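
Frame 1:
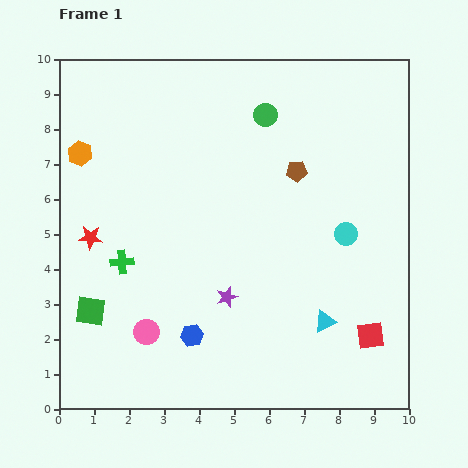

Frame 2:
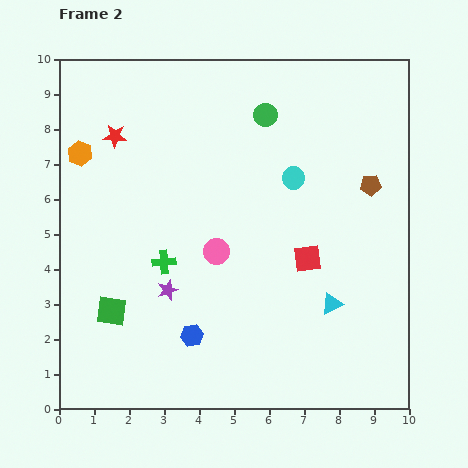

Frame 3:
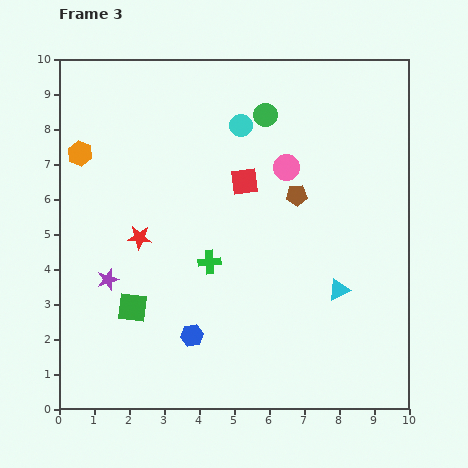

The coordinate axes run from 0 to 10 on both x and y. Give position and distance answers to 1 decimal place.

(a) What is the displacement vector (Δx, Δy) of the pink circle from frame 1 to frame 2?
(2.0, 2.3)

The pink circle was at (2.5, 2.2) in frame 1 and (4.5, 4.5) in frame 2.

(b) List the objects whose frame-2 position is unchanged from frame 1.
the blue hexagon, the green circle, the orange hexagon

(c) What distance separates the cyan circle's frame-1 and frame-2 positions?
2.2

The cyan circle moved from (8.2, 5.0) to (6.7, 6.6), a distance of √(1.5² + 1.6²) ≈ 2.2.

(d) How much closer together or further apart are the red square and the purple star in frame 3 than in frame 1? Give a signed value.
+0.6

Distance in frame 1: 4.2. Distance in frame 3: 4.8.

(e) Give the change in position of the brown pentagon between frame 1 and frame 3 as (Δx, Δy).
(0.0, -0.7)

The brown pentagon was at (6.8, 6.8) in frame 1 and (6.8, 6.1) in frame 3.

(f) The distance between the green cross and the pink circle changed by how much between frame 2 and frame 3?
+2.0

Distance in frame 2: 1.5. Distance in frame 3: 3.5.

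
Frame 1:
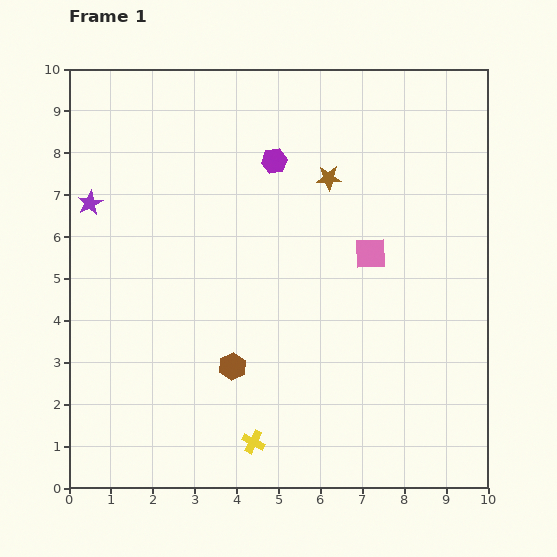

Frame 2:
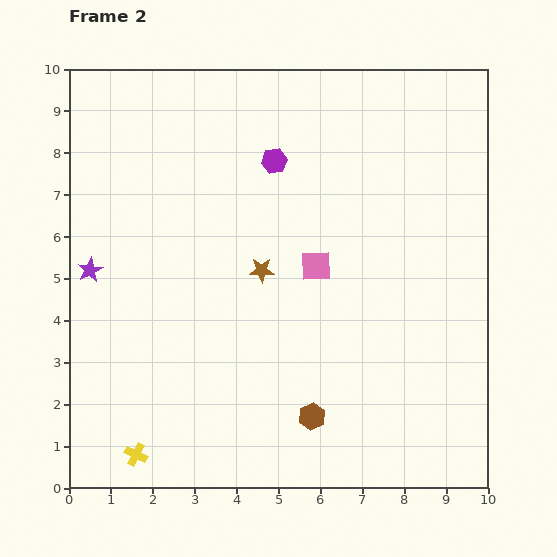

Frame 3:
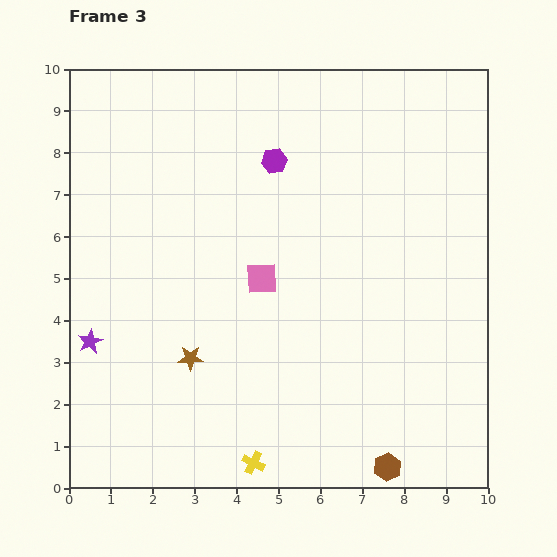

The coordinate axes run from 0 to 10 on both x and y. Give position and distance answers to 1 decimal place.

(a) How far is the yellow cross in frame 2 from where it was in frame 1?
2.8

The yellow cross moved from (4.4, 1.1) to (1.6, 0.8), a distance of √(2.8² + 0.3²) ≈ 2.8.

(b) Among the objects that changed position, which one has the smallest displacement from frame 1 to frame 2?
the pink square

(moved 1.3)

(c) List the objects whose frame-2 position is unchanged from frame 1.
the purple hexagon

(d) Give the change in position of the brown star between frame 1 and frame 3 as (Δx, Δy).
(-3.3, -4.3)

The brown star was at (6.2, 7.4) in frame 1 and (2.9, 3.1) in frame 3.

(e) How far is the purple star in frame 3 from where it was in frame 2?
1.7

The purple star moved from (0.5, 5.2) to (0.5, 3.5), a distance of √(0.0² + 1.7²) ≈ 1.7.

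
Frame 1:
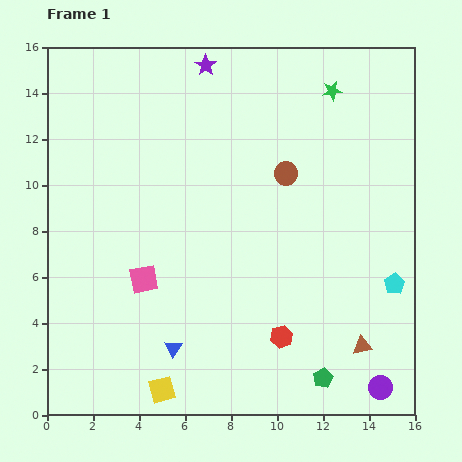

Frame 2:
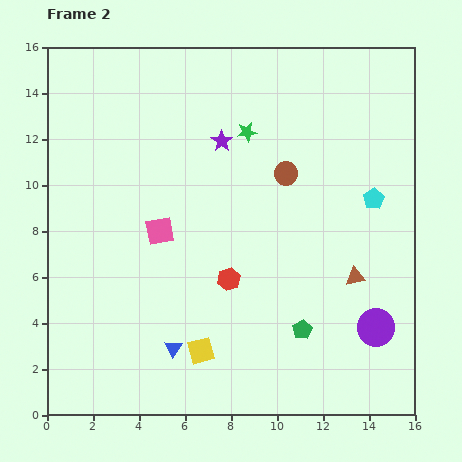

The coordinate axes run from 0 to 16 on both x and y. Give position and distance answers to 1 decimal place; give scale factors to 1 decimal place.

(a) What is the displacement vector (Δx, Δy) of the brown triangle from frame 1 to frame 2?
(-0.3, 3.0)

The brown triangle was at (13.7, 3.0) in frame 1 and (13.4, 6.0) in frame 2.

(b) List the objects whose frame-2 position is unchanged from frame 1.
the blue triangle, the brown circle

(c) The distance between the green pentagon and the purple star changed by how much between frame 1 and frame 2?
-5.6

Distance in frame 1: 14.5. Distance in frame 2: 8.9.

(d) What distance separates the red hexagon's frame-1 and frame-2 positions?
3.4

The red hexagon moved from (10.2, 3.4) to (7.9, 5.9), a distance of √(2.3² + 2.5²) ≈ 3.4.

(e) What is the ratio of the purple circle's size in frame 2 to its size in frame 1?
1.6×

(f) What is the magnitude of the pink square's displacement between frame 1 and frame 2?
2.2

The pink square moved from (4.2, 5.9) to (4.9, 8.0), a distance of √(0.7² + 2.1²) ≈ 2.2.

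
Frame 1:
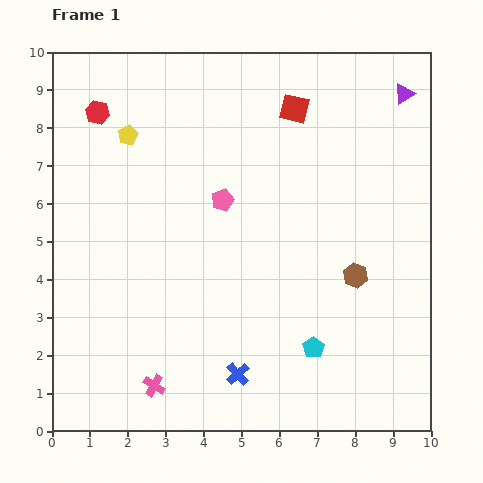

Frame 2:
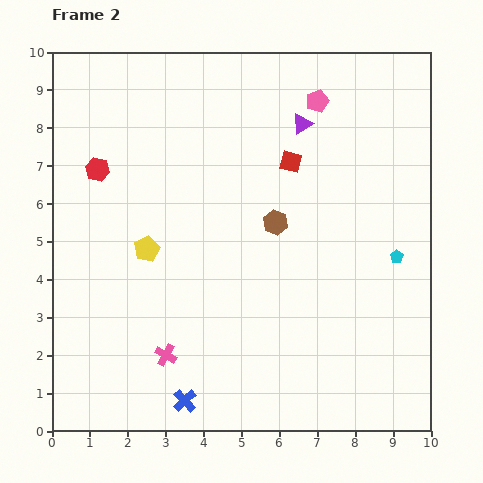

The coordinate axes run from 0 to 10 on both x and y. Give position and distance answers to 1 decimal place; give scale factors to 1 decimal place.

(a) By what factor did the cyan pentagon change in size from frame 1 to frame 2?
0.6×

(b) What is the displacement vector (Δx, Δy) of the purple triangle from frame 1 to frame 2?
(-2.7, -0.8)

The purple triangle was at (9.3, 8.9) in frame 1 and (6.6, 8.1) in frame 2.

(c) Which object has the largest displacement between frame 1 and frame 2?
the pink pentagon

(moved 3.6; next 3.3)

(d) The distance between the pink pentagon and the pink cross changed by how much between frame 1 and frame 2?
+2.6

Distance in frame 1: 5.2. Distance in frame 2: 7.8.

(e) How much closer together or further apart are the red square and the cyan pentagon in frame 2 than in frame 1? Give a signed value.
-2.5

Distance in frame 1: 6.3. Distance in frame 2: 3.8.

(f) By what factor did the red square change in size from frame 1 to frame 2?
0.7×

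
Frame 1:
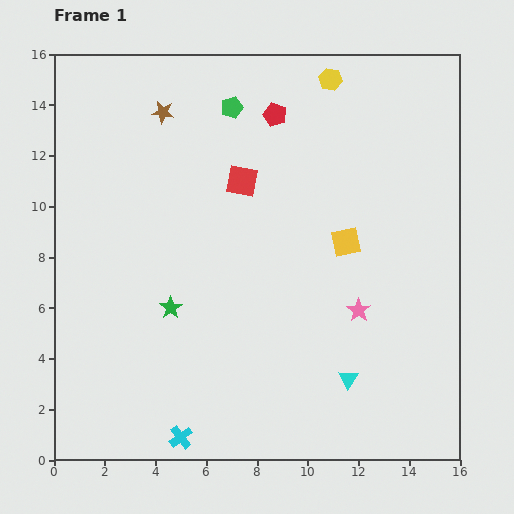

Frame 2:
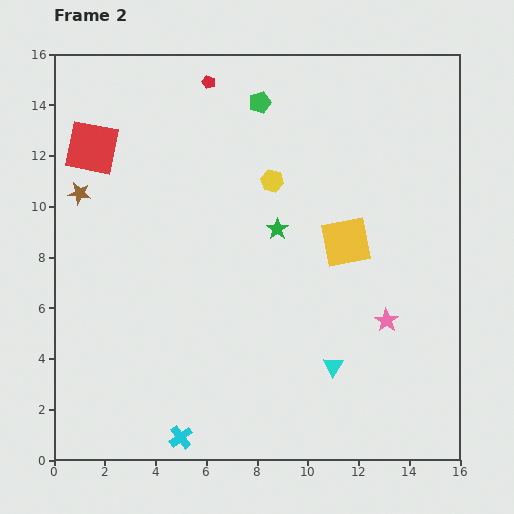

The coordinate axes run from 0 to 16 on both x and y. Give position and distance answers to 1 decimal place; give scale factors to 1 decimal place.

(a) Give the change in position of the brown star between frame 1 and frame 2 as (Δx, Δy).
(-3.3, -3.2)

The brown star was at (4.3, 13.7) in frame 1 and (1.0, 10.5) in frame 2.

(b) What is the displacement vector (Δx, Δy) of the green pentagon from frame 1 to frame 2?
(1.1, 0.2)

The green pentagon was at (7.0, 13.9) in frame 1 and (8.1, 14.1) in frame 2.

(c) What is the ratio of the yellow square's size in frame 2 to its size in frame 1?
1.7×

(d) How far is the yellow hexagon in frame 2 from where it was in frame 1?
4.6

The yellow hexagon moved from (10.9, 15.0) to (8.6, 11.0), a distance of √(2.3² + 4.0²) ≈ 4.6.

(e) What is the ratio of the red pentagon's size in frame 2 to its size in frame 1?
0.6×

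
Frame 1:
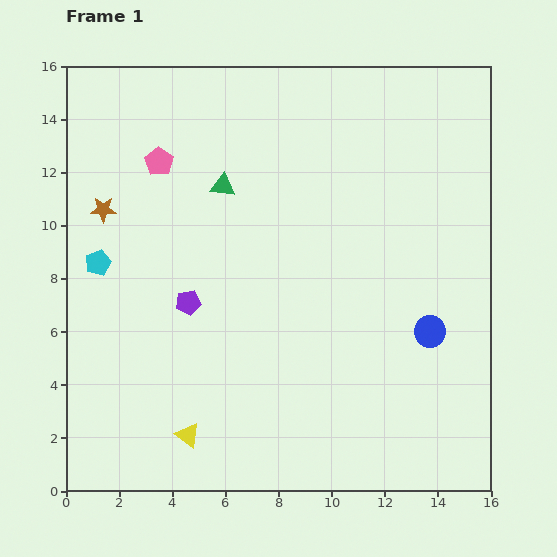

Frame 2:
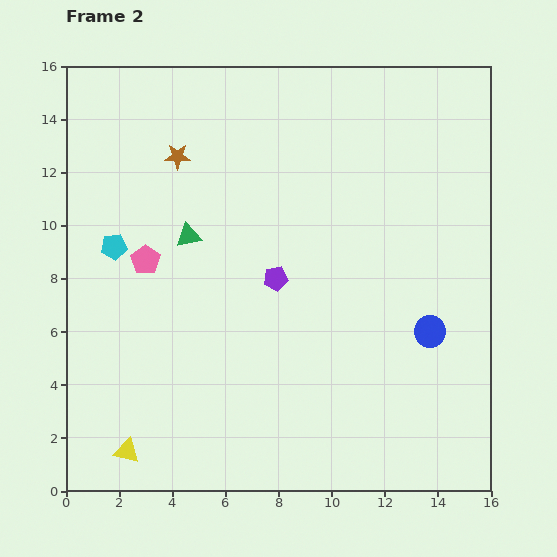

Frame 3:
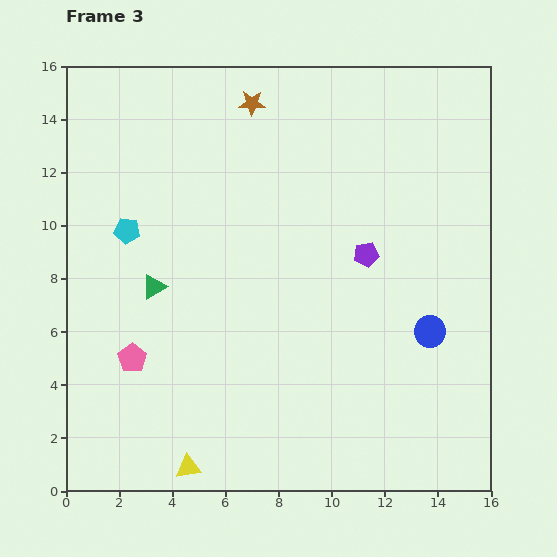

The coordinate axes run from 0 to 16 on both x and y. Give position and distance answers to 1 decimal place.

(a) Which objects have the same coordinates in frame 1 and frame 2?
the blue circle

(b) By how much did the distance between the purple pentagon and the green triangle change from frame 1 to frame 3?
+3.5

Distance in frame 1: 4.6. Distance in frame 3: 8.1.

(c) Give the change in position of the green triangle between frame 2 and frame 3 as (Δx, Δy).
(-1.3, -1.9)

The green triangle was at (4.6, 9.6) in frame 2 and (3.3, 7.7) in frame 3.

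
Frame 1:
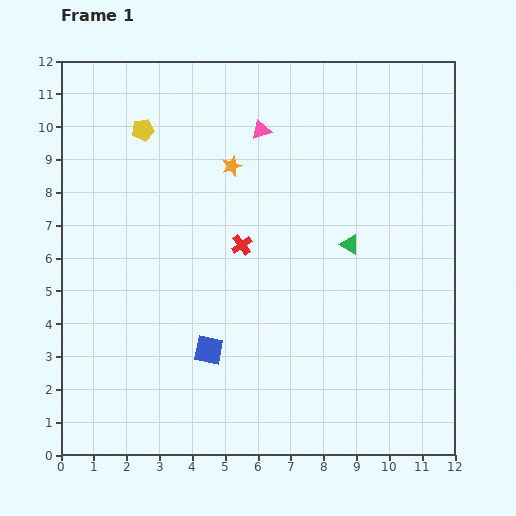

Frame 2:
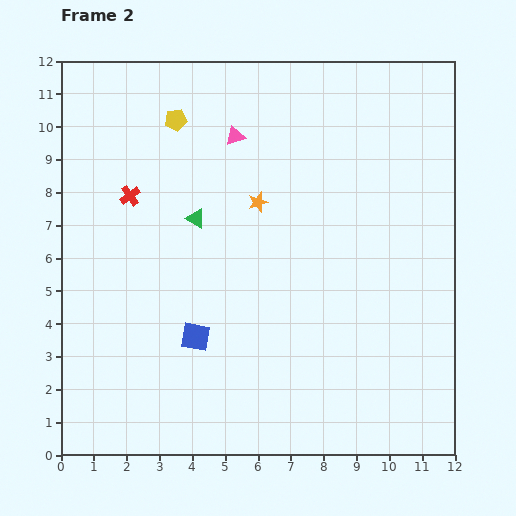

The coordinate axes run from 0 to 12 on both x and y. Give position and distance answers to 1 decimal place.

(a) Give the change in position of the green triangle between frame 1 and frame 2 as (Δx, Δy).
(-4.7, 0.8)

The green triangle was at (8.8, 6.4) in frame 1 and (4.1, 7.2) in frame 2.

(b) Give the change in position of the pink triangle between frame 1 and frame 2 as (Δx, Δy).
(-0.8, -0.2)

The pink triangle was at (6.1, 9.9) in frame 1 and (5.3, 9.7) in frame 2.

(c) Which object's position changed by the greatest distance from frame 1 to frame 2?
the green triangle

(moved 4.8; next 3.7)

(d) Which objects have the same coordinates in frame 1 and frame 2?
none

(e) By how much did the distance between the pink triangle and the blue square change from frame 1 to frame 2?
-0.7

Distance in frame 1: 6.9. Distance in frame 2: 6.2.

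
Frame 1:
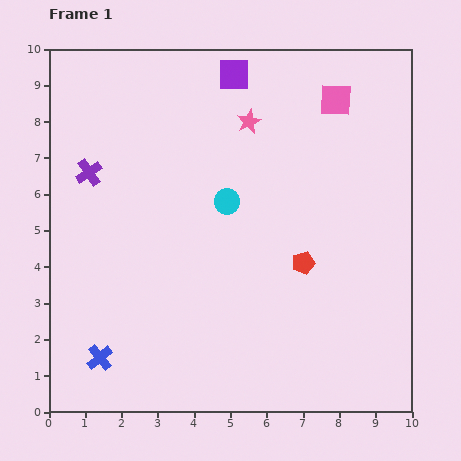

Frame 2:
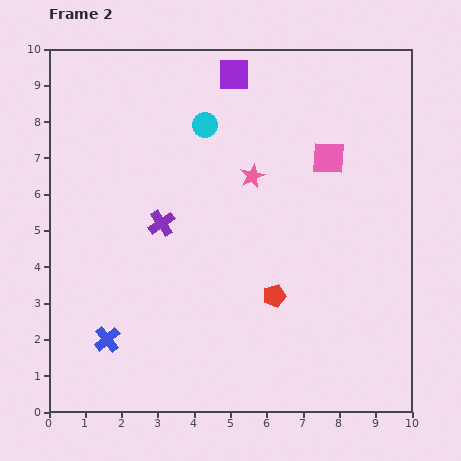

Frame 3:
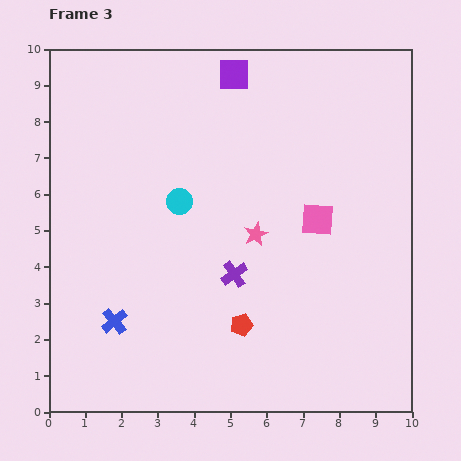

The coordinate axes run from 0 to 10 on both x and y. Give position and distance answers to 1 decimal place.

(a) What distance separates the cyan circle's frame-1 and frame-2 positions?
2.2

The cyan circle moved from (4.9, 5.8) to (4.3, 7.9), a distance of √(0.6² + 2.1²) ≈ 2.2.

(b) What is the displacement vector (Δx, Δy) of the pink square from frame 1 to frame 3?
(-0.5, -3.3)

The pink square was at (7.9, 8.6) in frame 1 and (7.4, 5.3) in frame 3.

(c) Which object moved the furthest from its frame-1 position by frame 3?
the purple cross

(moved 4.9; next 3.3)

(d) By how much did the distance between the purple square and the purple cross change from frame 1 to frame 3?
+0.7

Distance in frame 1: 4.8. Distance in frame 3: 5.5.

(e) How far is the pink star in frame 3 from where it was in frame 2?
1.6

The pink star moved from (5.6, 6.5) to (5.7, 4.9), a distance of √(0.1² + 1.6²) ≈ 1.6.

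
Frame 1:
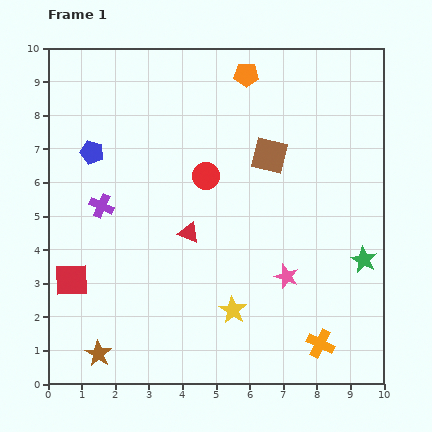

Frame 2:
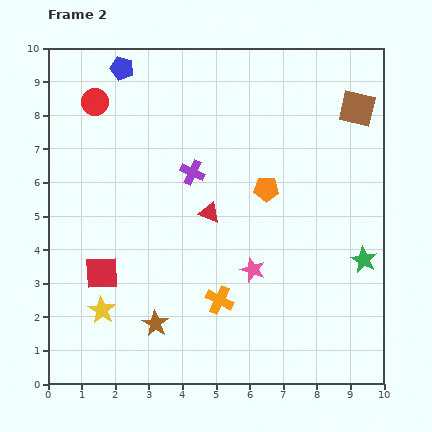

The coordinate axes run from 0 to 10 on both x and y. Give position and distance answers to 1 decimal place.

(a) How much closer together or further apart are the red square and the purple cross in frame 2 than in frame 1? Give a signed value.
+1.6

Distance in frame 1: 2.4. Distance in frame 2: 4.0.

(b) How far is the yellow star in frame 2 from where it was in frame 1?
3.9

The yellow star moved from (5.5, 2.2) to (1.6, 2.2), a distance of √(3.9² + 0.0²) ≈ 3.9.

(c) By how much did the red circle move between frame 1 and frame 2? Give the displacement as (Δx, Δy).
(-3.3, 2.2)

The red circle was at (4.7, 6.2) in frame 1 and (1.4, 8.4) in frame 2.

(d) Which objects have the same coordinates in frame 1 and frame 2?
the green star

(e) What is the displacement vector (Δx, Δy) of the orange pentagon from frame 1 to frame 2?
(0.6, -3.4)

The orange pentagon was at (5.9, 9.2) in frame 1 and (6.5, 5.8) in frame 2.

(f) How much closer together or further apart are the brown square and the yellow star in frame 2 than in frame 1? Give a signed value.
+5.0

Distance in frame 1: 4.7. Distance in frame 2: 9.7.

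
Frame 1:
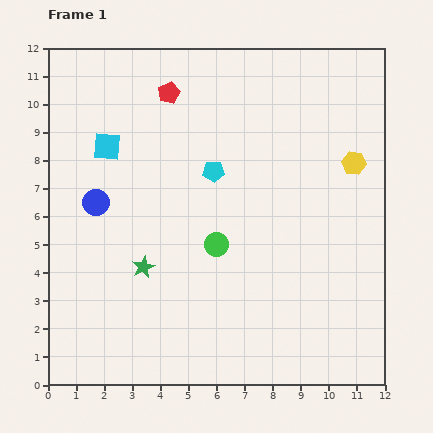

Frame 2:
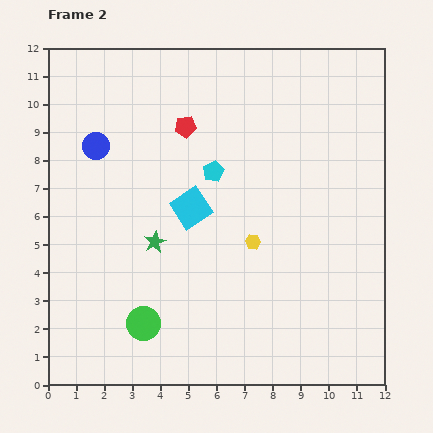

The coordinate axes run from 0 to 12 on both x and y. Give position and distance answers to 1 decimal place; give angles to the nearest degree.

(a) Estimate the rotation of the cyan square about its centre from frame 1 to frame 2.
38° counter-clockwise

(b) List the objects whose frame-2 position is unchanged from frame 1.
the cyan pentagon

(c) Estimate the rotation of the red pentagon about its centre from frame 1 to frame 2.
18° clockwise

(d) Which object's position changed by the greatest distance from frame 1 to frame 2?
the yellow hexagon

(moved 4.6; next 3.8)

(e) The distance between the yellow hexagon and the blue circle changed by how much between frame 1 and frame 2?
-2.7

Distance in frame 1: 9.3. Distance in frame 2: 6.6.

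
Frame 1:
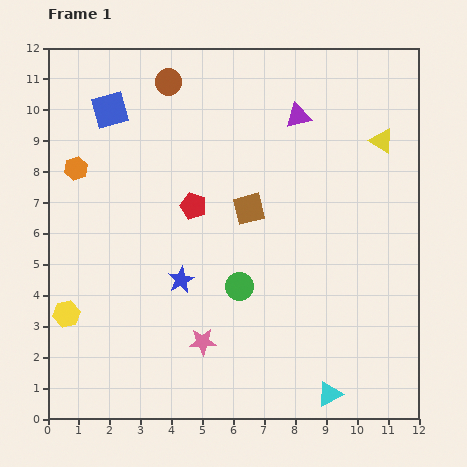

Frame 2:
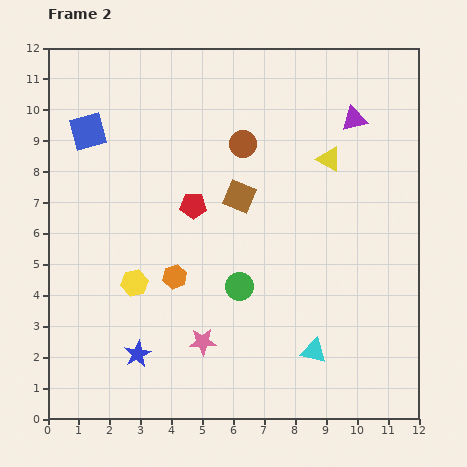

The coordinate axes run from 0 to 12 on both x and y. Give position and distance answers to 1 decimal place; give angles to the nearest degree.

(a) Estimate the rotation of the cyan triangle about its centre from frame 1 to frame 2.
43° clockwise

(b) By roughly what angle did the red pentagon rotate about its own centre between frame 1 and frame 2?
18° counter-clockwise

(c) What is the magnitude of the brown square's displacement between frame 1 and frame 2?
0.5

The brown square moved from (6.5, 6.8) to (6.2, 7.2), a distance of √(0.3² + 0.4²) ≈ 0.5.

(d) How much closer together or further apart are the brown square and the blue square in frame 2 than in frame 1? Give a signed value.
-0.2

Distance in frame 1: 5.5. Distance in frame 2: 5.3.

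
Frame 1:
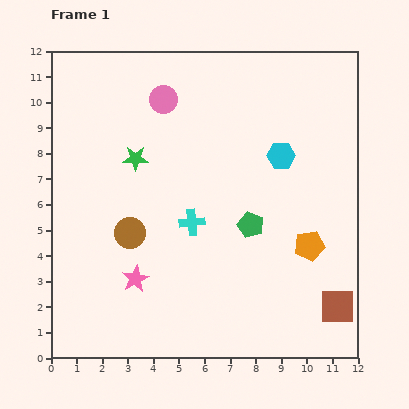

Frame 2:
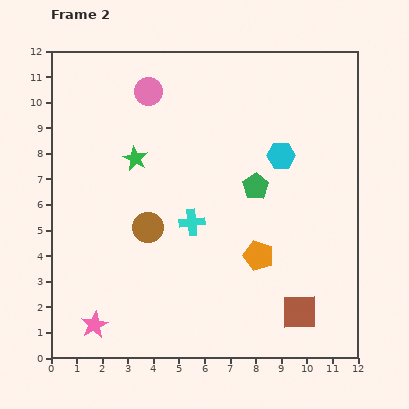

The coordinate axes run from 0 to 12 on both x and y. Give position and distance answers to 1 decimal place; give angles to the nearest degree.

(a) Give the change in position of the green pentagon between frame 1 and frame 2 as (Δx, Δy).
(0.2, 1.5)

The green pentagon was at (7.8, 5.2) in frame 1 and (8.0, 6.7) in frame 2.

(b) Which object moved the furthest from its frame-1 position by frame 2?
the pink star

(moved 2.4; next 2.0)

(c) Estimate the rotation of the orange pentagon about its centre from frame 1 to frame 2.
29° clockwise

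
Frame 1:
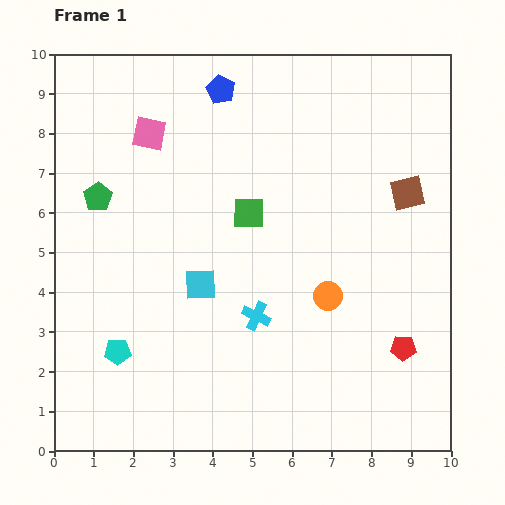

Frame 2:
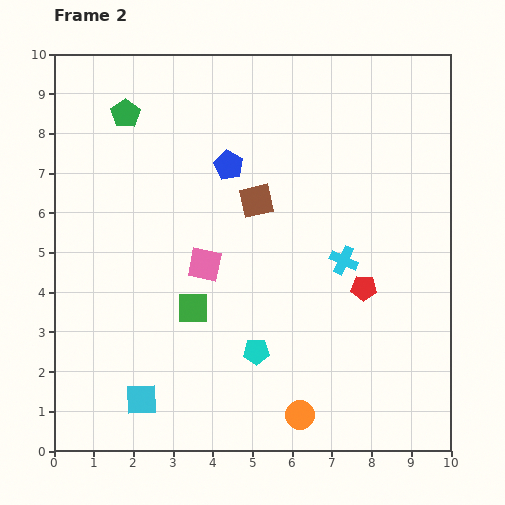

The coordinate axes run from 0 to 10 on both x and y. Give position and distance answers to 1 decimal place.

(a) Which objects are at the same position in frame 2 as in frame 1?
none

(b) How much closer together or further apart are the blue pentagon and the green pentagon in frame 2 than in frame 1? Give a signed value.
-1.2

Distance in frame 1: 4.1. Distance in frame 2: 2.9.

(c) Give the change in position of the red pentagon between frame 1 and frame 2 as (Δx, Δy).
(-1.0, 1.5)

The red pentagon was at (8.8, 2.6) in frame 1 and (7.8, 4.1) in frame 2.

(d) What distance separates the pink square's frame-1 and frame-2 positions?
3.6

The pink square moved from (2.4, 8.0) to (3.8, 4.7), a distance of √(1.4² + 3.3²) ≈ 3.6.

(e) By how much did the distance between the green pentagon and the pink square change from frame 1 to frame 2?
+2.2

Distance in frame 1: 2.1. Distance in frame 2: 4.3.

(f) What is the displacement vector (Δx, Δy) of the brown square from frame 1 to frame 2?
(-3.8, -0.2)

The brown square was at (8.9, 6.5) in frame 1 and (5.1, 6.3) in frame 2.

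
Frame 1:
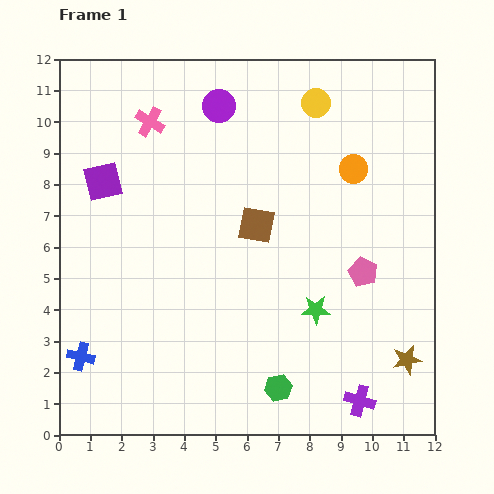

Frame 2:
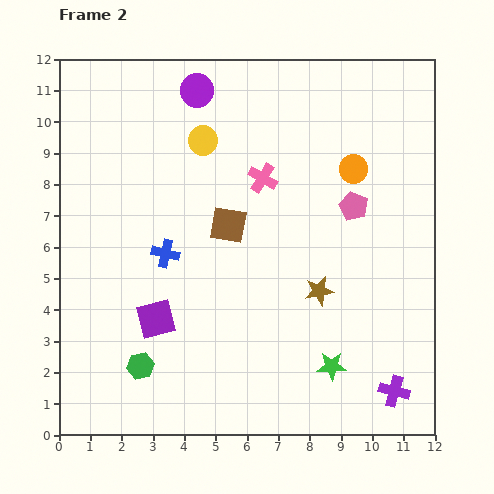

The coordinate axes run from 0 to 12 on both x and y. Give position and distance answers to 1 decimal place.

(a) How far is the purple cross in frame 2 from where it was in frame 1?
1.1

The purple cross moved from (9.6, 1.1) to (10.7, 1.4), a distance of √(1.1² + 0.3²) ≈ 1.1.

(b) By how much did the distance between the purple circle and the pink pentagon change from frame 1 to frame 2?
-0.8

Distance in frame 1: 7.0. Distance in frame 2: 6.2.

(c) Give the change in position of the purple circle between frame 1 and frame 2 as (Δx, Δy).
(-0.7, 0.5)

The purple circle was at (5.1, 10.5) in frame 1 and (4.4, 11.0) in frame 2.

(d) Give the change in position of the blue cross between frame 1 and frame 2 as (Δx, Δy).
(2.7, 3.3)

The blue cross was at (0.7, 2.5) in frame 1 and (3.4, 5.8) in frame 2.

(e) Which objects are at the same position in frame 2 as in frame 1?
the orange circle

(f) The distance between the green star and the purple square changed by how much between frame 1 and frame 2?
-2.1

Distance in frame 1: 7.9. Distance in frame 2: 5.8.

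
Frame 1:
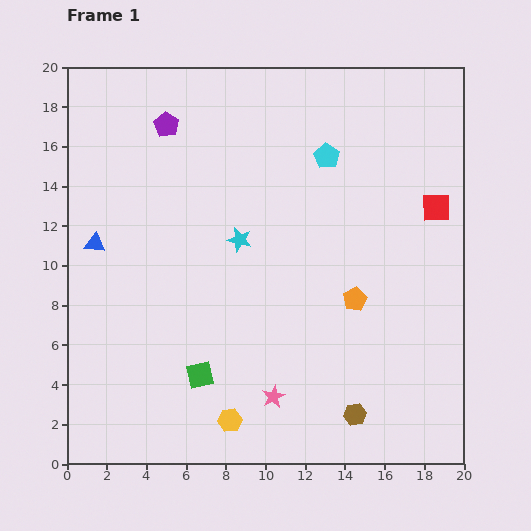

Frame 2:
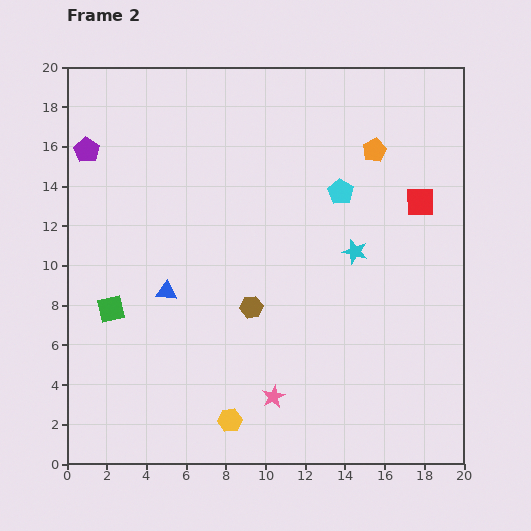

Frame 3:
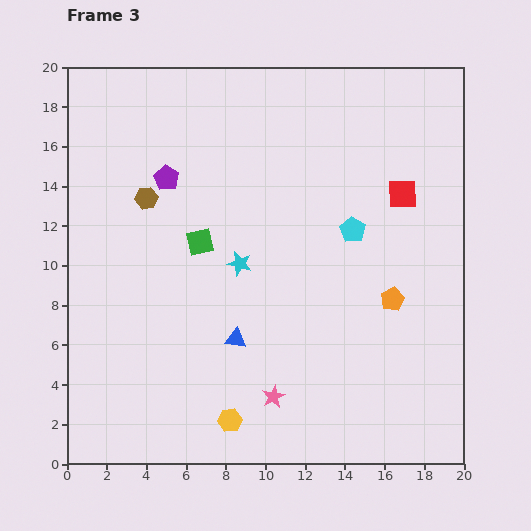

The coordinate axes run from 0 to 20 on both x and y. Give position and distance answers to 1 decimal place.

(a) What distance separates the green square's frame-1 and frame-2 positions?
5.6

The green square moved from (6.7, 4.5) to (2.2, 7.8), a distance of √(4.5² + 3.3²) ≈ 5.6.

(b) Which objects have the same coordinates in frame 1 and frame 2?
the yellow hexagon, the pink star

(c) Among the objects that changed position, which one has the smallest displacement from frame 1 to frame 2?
the red square

(moved 0.9)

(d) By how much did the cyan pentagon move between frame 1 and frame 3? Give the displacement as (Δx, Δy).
(1.3, -3.7)

The cyan pentagon was at (13.1, 15.5) in frame 1 and (14.4, 11.8) in frame 3.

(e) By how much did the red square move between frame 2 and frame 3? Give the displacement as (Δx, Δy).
(-0.9, 0.4)

The red square was at (17.8, 13.2) in frame 2 and (16.9, 13.6) in frame 3.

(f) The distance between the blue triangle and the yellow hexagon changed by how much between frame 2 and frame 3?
-3.1

Distance in frame 2: 7.2. Distance in frame 3: 4.1.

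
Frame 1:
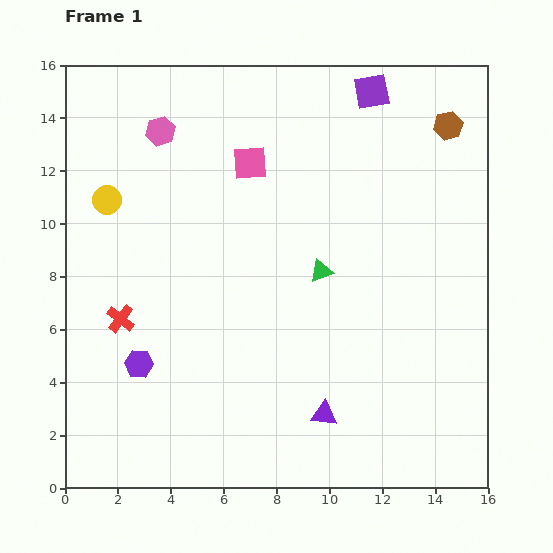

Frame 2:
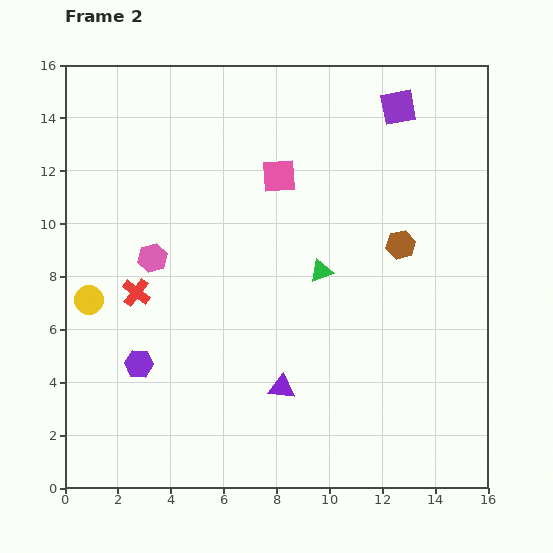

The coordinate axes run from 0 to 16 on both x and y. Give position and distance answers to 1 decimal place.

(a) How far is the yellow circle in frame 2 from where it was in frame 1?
3.9

The yellow circle moved from (1.6, 10.9) to (0.9, 7.1), a distance of √(0.7² + 3.8²) ≈ 3.9.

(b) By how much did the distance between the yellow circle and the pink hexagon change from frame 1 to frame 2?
-0.4

Distance in frame 1: 3.3. Distance in frame 2: 2.9.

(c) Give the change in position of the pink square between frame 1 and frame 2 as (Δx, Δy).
(1.1, -0.5)

The pink square was at (7.0, 12.3) in frame 1 and (8.1, 11.8) in frame 2.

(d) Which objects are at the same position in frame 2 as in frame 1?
the purple hexagon, the green triangle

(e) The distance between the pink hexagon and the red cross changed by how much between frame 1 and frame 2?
-5.9

Distance in frame 1: 7.3. Distance in frame 2: 1.4.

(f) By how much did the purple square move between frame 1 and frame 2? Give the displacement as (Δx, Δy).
(1.0, -0.6)

The purple square was at (11.6, 15.0) in frame 1 and (12.6, 14.4) in frame 2.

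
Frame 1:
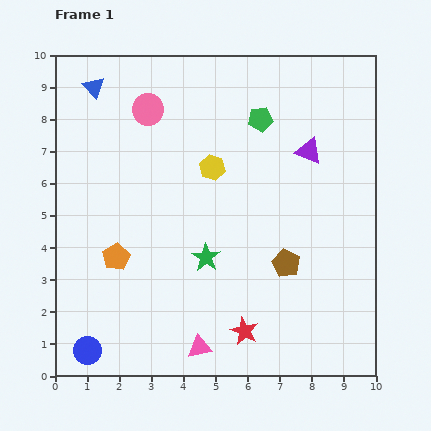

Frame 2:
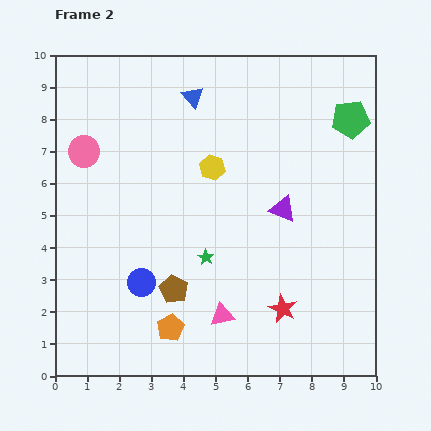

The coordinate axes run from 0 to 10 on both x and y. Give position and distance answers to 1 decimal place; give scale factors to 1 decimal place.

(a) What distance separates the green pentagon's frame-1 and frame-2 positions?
2.8

The green pentagon moved from (6.4, 8.0) to (9.2, 8.0), a distance of √(2.8² + 0.0²) ≈ 2.8.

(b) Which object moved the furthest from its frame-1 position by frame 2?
the brown pentagon

(moved 3.6; next 3.1)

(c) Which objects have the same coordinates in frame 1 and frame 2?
the yellow hexagon, the green star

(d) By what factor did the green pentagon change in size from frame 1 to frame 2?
1.5×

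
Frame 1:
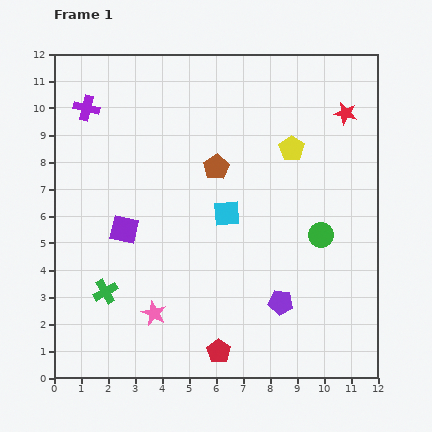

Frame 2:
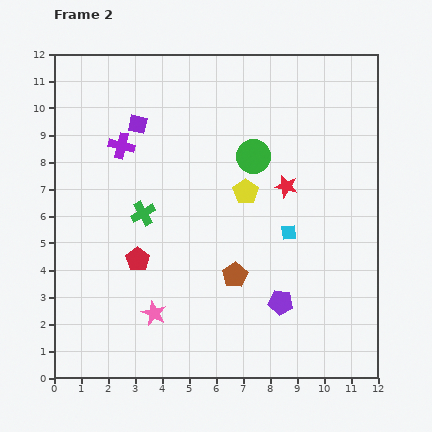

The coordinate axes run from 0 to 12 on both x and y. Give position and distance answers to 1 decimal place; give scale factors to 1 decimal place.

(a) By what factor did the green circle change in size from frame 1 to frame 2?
1.3×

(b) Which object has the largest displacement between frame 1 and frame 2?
the red pentagon

(moved 4.5; next 4.1)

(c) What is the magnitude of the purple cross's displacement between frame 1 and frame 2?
1.9

The purple cross moved from (1.2, 10.0) to (2.5, 8.6), a distance of √(1.3² + 1.4²) ≈ 1.9.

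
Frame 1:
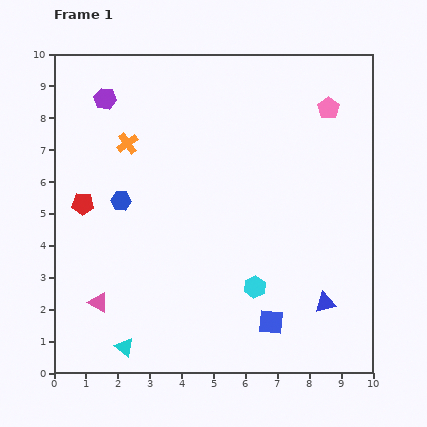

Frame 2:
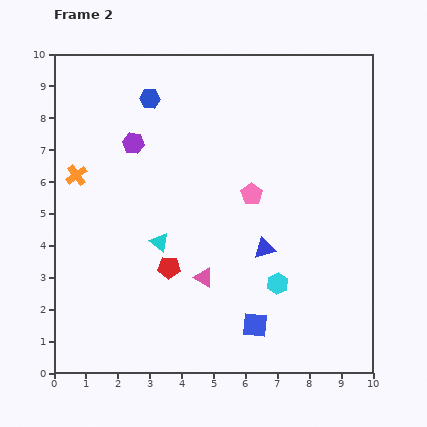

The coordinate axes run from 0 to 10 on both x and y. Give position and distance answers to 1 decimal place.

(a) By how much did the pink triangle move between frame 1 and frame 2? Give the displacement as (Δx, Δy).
(3.3, 0.8)

The pink triangle was at (1.4, 2.2) in frame 1 and (4.7, 3.0) in frame 2.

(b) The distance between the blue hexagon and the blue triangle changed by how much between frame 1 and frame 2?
-1.3

Distance in frame 1: 7.2. Distance in frame 2: 5.9.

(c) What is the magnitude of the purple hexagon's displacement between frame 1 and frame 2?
1.7

The purple hexagon moved from (1.6, 8.6) to (2.5, 7.2), a distance of √(0.9² + 1.4²) ≈ 1.7.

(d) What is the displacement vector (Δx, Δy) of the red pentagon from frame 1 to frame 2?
(2.7, -2.0)

The red pentagon was at (0.9, 5.3) in frame 1 and (3.6, 3.3) in frame 2.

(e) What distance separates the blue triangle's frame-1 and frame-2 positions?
2.5

The blue triangle moved from (8.5, 2.2) to (6.6, 3.9), a distance of √(1.9² + 1.7²) ≈ 2.5.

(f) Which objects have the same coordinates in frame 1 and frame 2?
none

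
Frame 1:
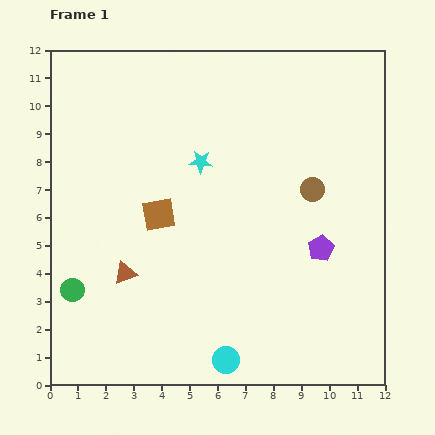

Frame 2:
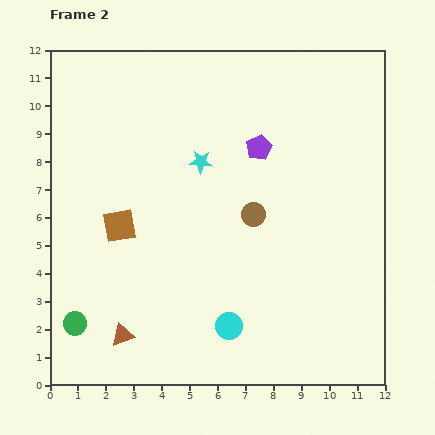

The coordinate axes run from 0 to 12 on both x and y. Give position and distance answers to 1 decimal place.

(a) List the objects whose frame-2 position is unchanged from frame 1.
the cyan star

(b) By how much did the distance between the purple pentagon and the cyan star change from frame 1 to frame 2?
-3.1

Distance in frame 1: 5.3. Distance in frame 2: 2.2.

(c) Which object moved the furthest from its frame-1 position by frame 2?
the purple pentagon

(moved 4.2; next 2.3)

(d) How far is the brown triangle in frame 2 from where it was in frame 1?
2.2

The brown triangle moved from (2.7, 4.0) to (2.6, 1.8), a distance of √(0.1² + 2.2²) ≈ 2.2.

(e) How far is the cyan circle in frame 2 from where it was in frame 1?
1.2

The cyan circle moved from (6.3, 0.9) to (6.4, 2.1), a distance of √(0.1² + 1.2²) ≈ 1.2.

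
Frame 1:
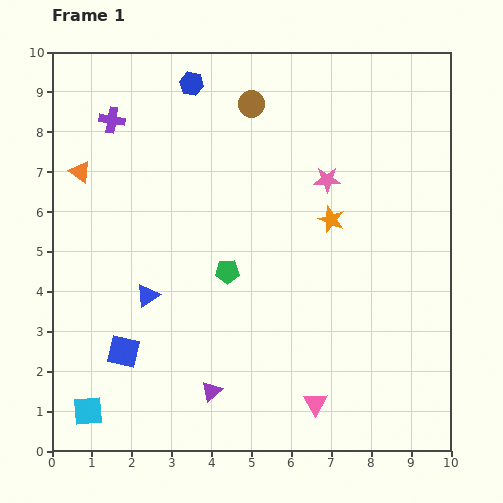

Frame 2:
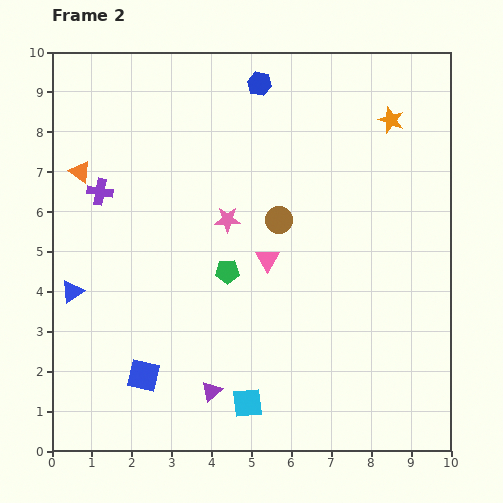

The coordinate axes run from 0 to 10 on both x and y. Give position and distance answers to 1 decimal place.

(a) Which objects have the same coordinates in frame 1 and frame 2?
the orange triangle, the purple triangle, the green pentagon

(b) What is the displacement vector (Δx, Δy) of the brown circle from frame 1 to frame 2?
(0.7, -2.9)

The brown circle was at (5.0, 8.7) in frame 1 and (5.7, 5.8) in frame 2.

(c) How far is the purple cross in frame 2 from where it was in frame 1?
1.8

The purple cross moved from (1.5, 8.3) to (1.2, 6.5), a distance of √(0.3² + 1.8²) ≈ 1.8.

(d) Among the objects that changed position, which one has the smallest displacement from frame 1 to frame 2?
the blue square

(moved 0.8)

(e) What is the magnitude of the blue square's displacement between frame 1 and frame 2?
0.8

The blue square moved from (1.8, 2.5) to (2.3, 1.9), a distance of √(0.5² + 0.6²) ≈ 0.8.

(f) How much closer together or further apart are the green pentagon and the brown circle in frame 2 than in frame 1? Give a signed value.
-2.4

Distance in frame 1: 4.2. Distance in frame 2: 1.8.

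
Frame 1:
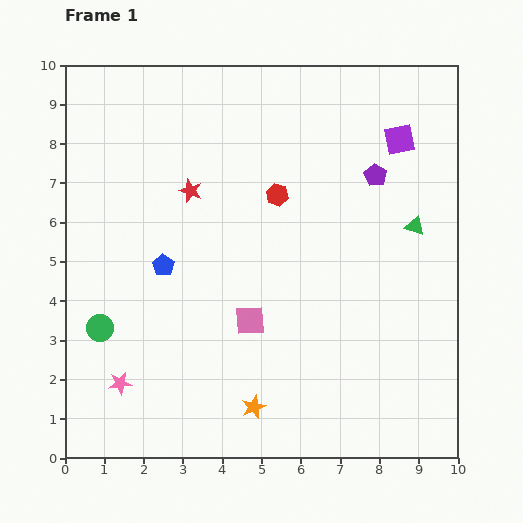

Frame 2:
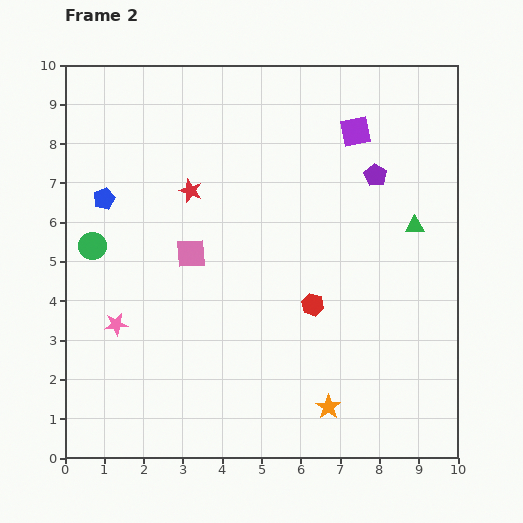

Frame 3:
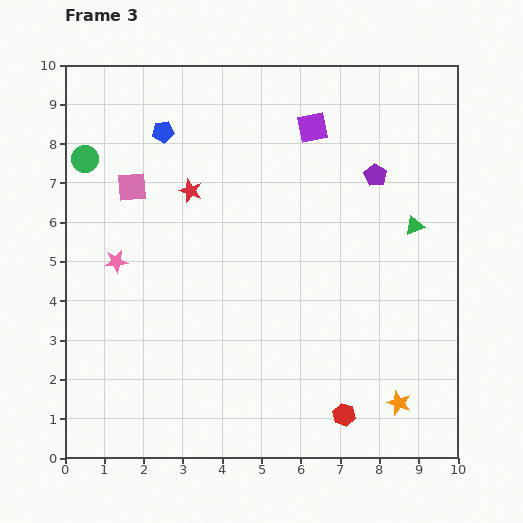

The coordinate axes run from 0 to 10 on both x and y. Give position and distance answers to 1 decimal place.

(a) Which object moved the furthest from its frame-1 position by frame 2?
the red hexagon

(moved 2.9; next 2.3)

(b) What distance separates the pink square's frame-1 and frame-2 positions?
2.3

The pink square moved from (4.7, 3.5) to (3.2, 5.2), a distance of √(1.5² + 1.7²) ≈ 2.3.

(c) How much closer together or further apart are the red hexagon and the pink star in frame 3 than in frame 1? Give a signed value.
+0.8

Distance in frame 1: 6.2. Distance in frame 3: 7.0.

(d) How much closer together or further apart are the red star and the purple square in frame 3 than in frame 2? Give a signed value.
-1.0

Distance in frame 2: 4.5. Distance in frame 3: 3.5.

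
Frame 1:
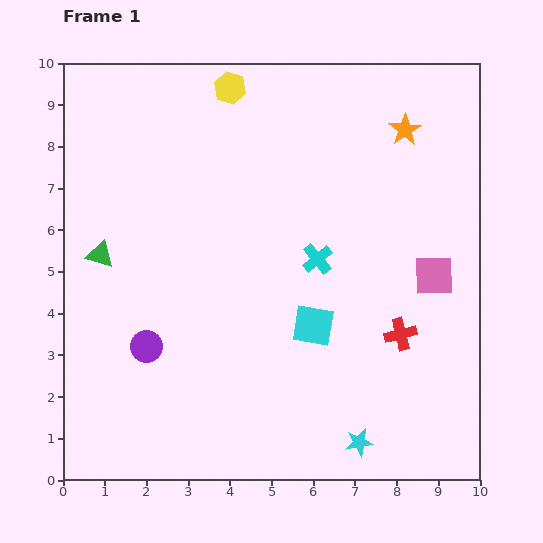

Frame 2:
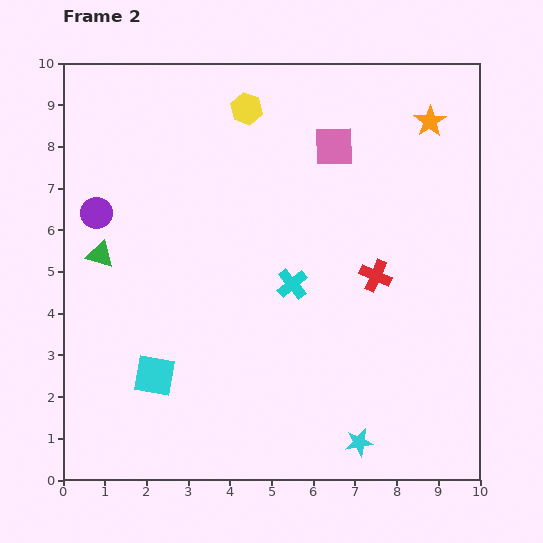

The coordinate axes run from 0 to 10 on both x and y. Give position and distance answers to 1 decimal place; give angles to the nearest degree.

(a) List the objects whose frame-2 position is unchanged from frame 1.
the green triangle, the cyan star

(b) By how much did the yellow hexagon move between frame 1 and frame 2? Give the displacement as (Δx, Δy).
(0.4, -0.5)

The yellow hexagon was at (4.0, 9.4) in frame 1 and (4.4, 8.9) in frame 2.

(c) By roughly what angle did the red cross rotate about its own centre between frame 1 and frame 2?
38° clockwise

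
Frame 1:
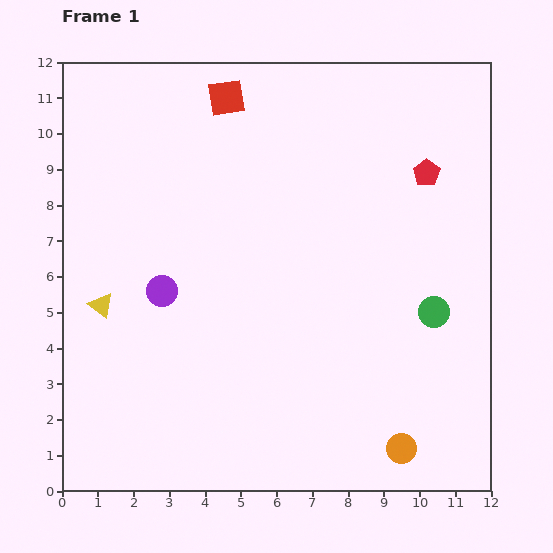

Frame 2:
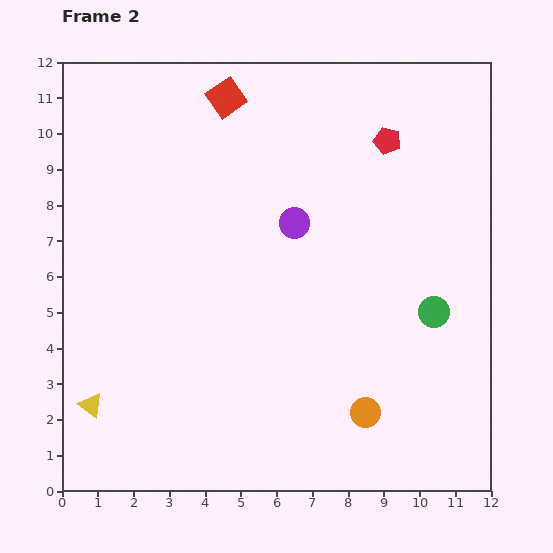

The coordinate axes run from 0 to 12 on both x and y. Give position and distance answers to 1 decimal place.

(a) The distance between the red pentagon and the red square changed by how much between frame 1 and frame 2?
-1.3

Distance in frame 1: 6.0. Distance in frame 2: 4.7.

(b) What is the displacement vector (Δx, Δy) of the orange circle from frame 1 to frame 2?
(-1.0, 1.0)

The orange circle was at (9.5, 1.2) in frame 1 and (8.5, 2.2) in frame 2.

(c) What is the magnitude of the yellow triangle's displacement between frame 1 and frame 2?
2.8

The yellow triangle moved from (1.1, 5.2) to (0.8, 2.4), a distance of √(0.3² + 2.8²) ≈ 2.8.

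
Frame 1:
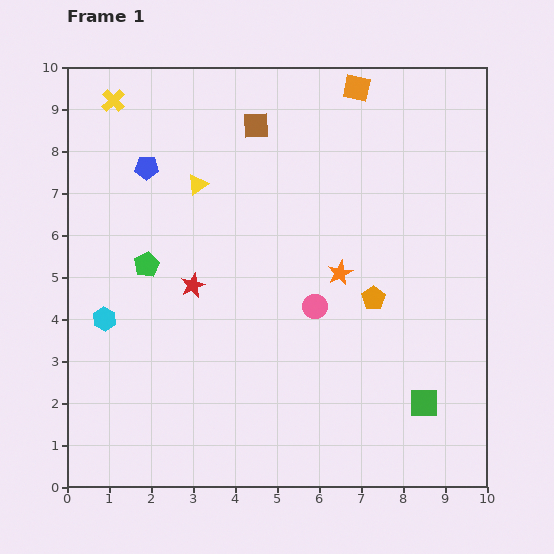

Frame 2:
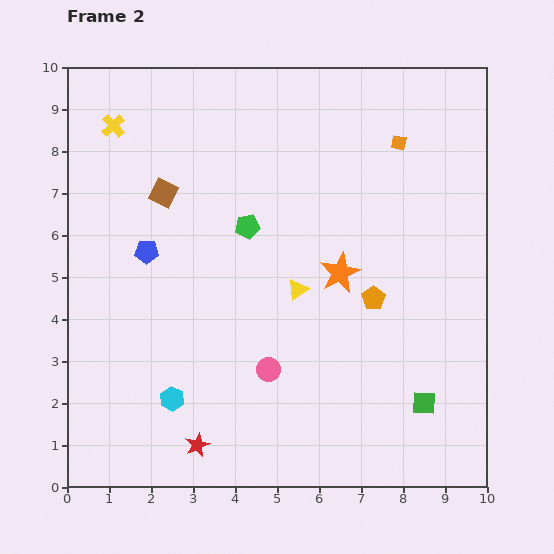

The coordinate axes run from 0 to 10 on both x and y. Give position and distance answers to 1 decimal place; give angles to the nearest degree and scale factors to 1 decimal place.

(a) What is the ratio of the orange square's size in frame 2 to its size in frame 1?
0.6×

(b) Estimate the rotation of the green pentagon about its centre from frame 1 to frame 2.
20° clockwise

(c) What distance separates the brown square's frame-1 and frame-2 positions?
2.7

The brown square moved from (4.5, 8.6) to (2.3, 7.0), a distance of √(2.2² + 1.6²) ≈ 2.7.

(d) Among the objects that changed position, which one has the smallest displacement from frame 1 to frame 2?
the yellow cross

(moved 0.6)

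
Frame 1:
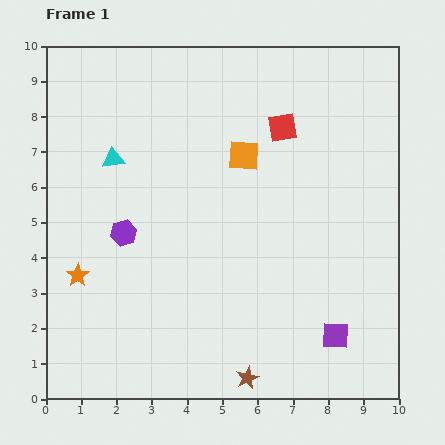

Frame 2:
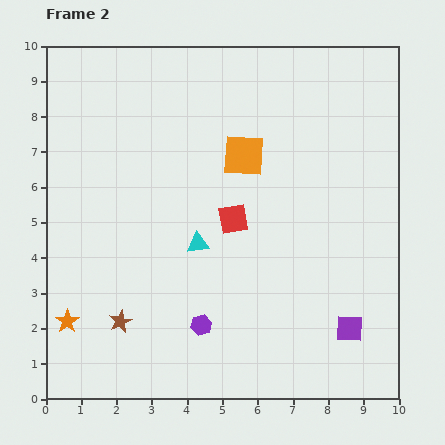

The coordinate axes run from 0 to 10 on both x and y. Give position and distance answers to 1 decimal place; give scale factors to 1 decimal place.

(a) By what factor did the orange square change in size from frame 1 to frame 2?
1.3×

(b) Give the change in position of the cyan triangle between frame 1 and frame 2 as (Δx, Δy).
(2.4, -2.4)

The cyan triangle was at (1.9, 6.8) in frame 1 and (4.3, 4.4) in frame 2.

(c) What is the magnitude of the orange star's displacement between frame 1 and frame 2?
1.3

The orange star moved from (0.9, 3.5) to (0.6, 2.2), a distance of √(0.3² + 1.3²) ≈ 1.3.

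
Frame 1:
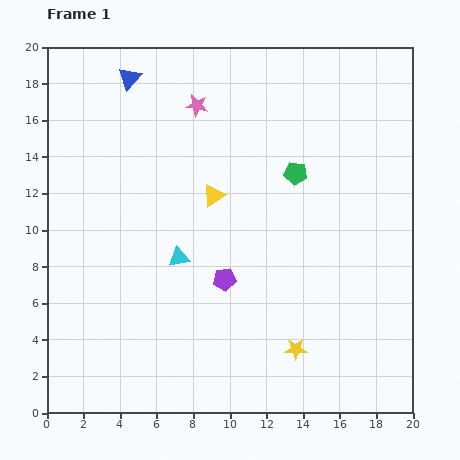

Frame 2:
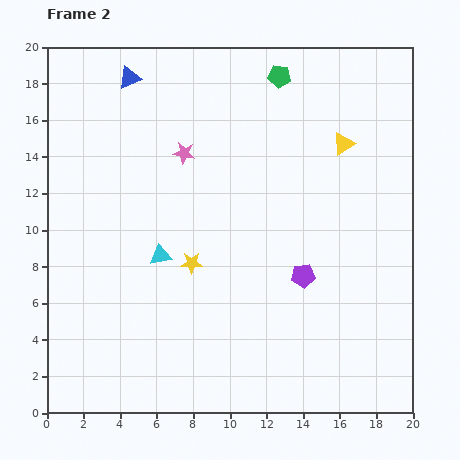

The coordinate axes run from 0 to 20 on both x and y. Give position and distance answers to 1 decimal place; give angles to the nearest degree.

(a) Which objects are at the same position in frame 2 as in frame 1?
the blue triangle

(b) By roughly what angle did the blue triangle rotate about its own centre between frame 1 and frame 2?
27° clockwise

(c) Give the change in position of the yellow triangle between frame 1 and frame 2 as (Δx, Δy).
(7.1, 2.8)

The yellow triangle was at (9.1, 11.9) in frame 1 and (16.2, 14.7) in frame 2.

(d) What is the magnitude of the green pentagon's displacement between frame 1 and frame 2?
5.4

The green pentagon moved from (13.6, 13.1) to (12.7, 18.4), a distance of √(0.9² + 5.3²) ≈ 5.4.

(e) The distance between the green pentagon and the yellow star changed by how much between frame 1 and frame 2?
+1.7

Distance in frame 1: 9.6. Distance in frame 2: 11.3.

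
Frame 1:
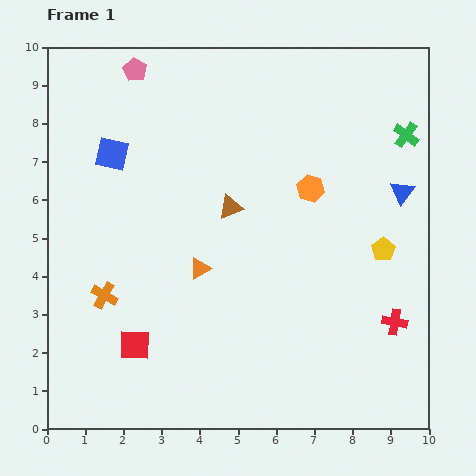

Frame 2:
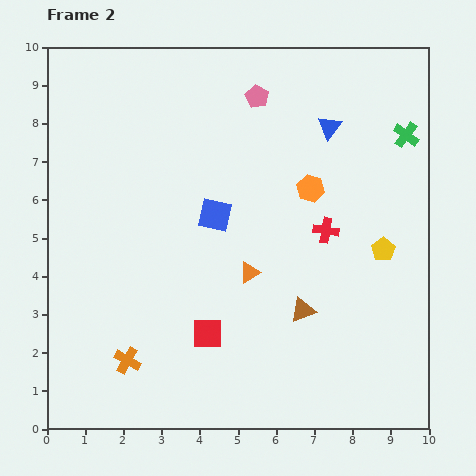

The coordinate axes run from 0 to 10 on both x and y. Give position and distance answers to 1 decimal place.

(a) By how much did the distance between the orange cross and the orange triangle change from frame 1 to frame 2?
+1.3

Distance in frame 1: 2.6. Distance in frame 2: 3.9.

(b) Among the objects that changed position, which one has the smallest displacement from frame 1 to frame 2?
the orange triangle

(moved 1.3)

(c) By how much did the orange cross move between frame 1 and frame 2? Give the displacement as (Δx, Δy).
(0.6, -1.7)

The orange cross was at (1.5, 3.5) in frame 1 and (2.1, 1.8) in frame 2.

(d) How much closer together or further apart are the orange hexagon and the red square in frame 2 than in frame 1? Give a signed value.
-1.5

Distance in frame 1: 6.2. Distance in frame 2: 4.7.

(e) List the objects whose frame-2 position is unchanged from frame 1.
the yellow pentagon, the orange hexagon, the green cross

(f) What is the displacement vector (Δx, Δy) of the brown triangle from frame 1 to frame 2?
(1.9, -2.7)

The brown triangle was at (4.8, 5.8) in frame 1 and (6.7, 3.1) in frame 2.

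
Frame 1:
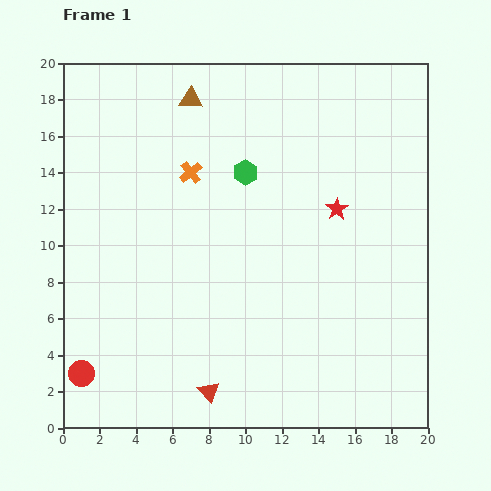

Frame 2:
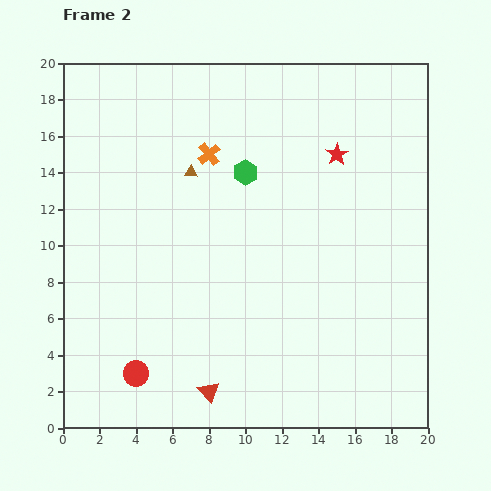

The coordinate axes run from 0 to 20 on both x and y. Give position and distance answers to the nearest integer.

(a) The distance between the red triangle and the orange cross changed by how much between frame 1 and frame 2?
+1

Distance in frame 1: 12. Distance in frame 2: 13.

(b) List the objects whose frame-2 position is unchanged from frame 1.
the green hexagon, the red triangle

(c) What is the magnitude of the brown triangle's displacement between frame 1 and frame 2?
4

The brown triangle moved from (7, 18) to (7, 14), a distance of √(0² + 4²) ≈ 4.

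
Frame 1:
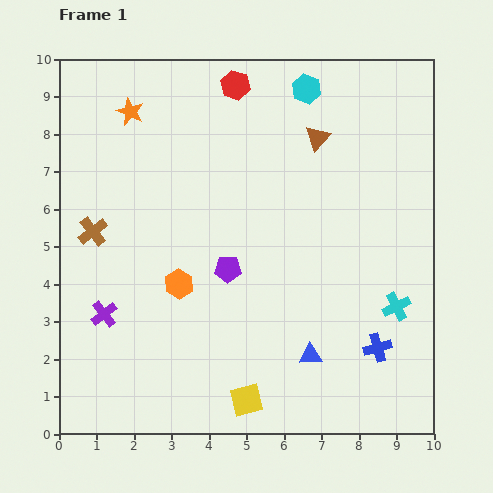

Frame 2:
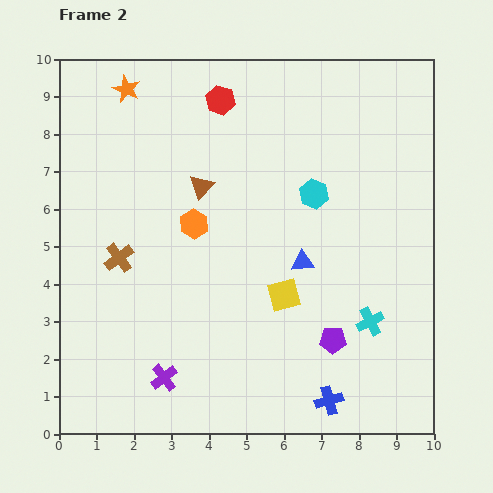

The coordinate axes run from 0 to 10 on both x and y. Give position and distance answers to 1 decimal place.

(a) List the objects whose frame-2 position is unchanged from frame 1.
none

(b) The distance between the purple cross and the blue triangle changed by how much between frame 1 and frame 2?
-0.8

Distance in frame 1: 5.6. Distance in frame 2: 4.8.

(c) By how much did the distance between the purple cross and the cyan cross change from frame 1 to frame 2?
-2.1

Distance in frame 1: 7.8. Distance in frame 2: 5.7.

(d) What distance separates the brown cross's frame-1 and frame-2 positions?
1.0

The brown cross moved from (0.9, 5.4) to (1.6, 4.7), a distance of √(0.7² + 0.7²) ≈ 1.0.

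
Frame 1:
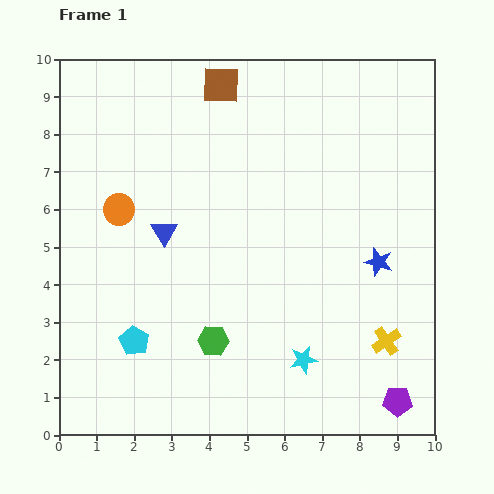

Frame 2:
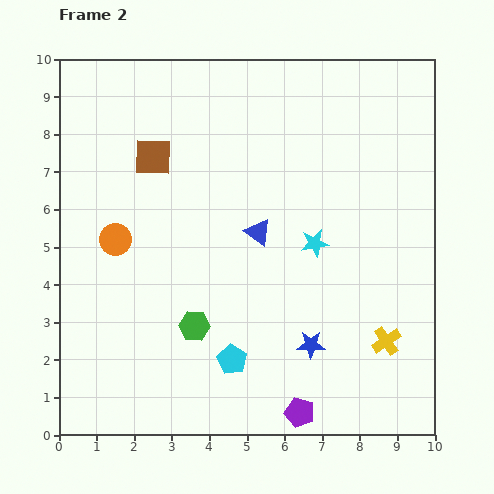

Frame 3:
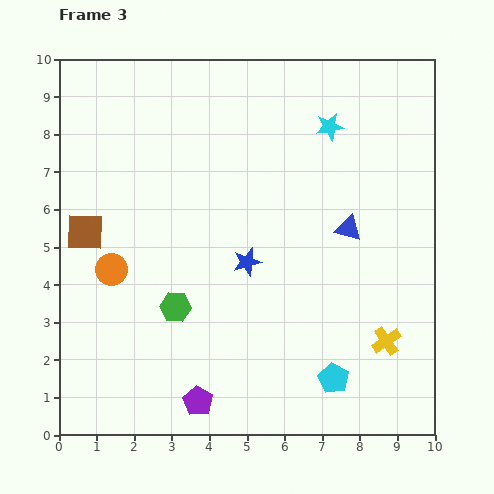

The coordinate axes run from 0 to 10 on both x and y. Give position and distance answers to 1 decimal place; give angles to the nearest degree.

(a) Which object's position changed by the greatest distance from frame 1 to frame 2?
the cyan star

(moved 3.1; next 2.8)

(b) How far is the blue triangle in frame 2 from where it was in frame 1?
2.5

The blue triangle moved from (2.8, 5.4) to (5.3, 5.4), a distance of √(2.5² + 0.0²) ≈ 2.5.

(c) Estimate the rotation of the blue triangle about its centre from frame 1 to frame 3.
46° counter-clockwise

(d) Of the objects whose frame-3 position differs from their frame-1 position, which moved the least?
the green hexagon

(moved 1.3)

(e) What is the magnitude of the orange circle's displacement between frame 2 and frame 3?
0.8

The orange circle moved from (1.5, 5.2) to (1.4, 4.4), a distance of √(0.1² + 0.8²) ≈ 0.8.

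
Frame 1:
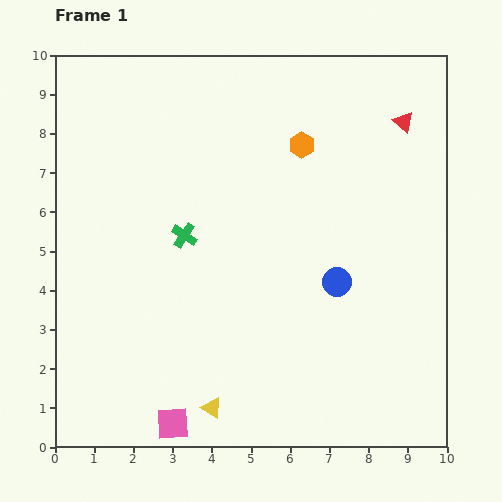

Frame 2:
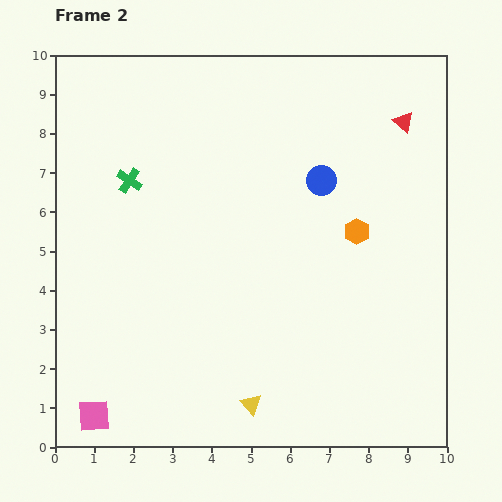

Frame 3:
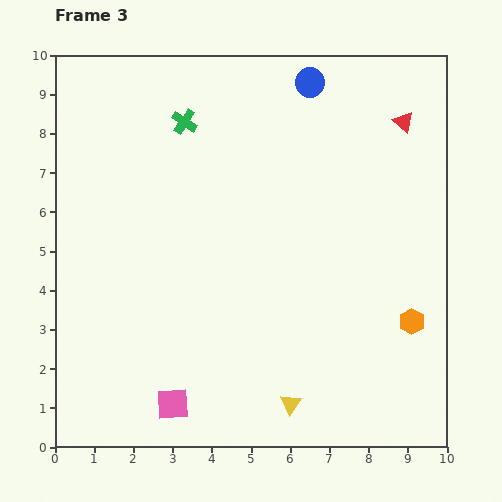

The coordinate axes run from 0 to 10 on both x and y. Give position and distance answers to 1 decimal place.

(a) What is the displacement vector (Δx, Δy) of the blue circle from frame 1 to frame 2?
(-0.4, 2.6)

The blue circle was at (7.2, 4.2) in frame 1 and (6.8, 6.8) in frame 2.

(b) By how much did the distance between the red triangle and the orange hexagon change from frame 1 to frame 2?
+0.3

Distance in frame 1: 2.7. Distance in frame 2: 3.0.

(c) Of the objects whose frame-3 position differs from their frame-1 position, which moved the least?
the pink square

(moved 0.5)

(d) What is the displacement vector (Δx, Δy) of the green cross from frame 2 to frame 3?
(1.4, 1.5)

The green cross was at (1.9, 6.8) in frame 2 and (3.3, 8.3) in frame 3.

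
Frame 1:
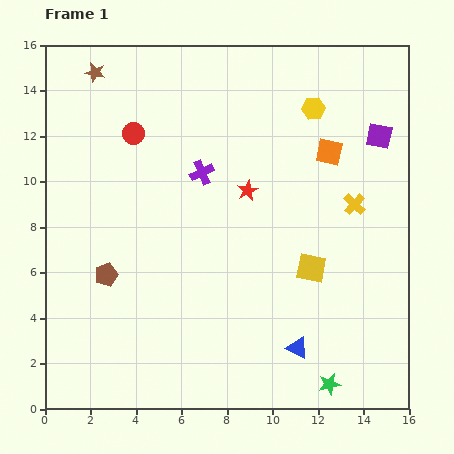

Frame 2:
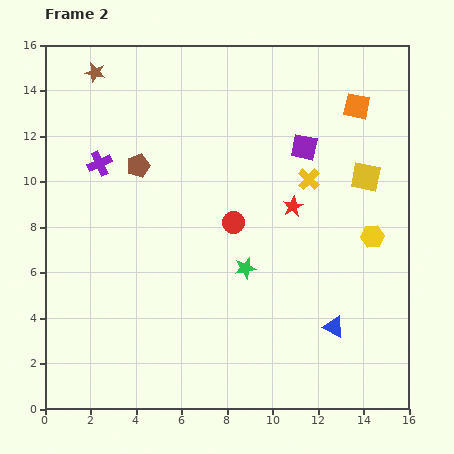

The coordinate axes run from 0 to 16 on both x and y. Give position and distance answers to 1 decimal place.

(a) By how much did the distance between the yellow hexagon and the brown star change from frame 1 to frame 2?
+4.5

Distance in frame 1: 9.7. Distance in frame 2: 14.2.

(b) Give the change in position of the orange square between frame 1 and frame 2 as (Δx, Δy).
(1.2, 2.0)

The orange square was at (12.5, 11.3) in frame 1 and (13.7, 13.3) in frame 2.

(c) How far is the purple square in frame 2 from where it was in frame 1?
3.3

The purple square moved from (14.7, 12.0) to (11.4, 11.5), a distance of √(3.3² + 0.5²) ≈ 3.3.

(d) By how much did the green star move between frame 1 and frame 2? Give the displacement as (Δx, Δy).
(-3.7, 5.1)

The green star was at (12.5, 1.1) in frame 1 and (8.8, 6.2) in frame 2.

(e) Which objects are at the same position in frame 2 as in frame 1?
the brown star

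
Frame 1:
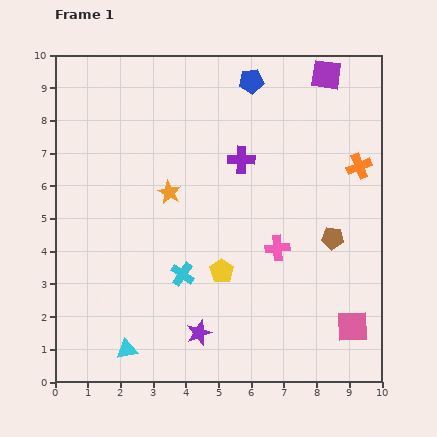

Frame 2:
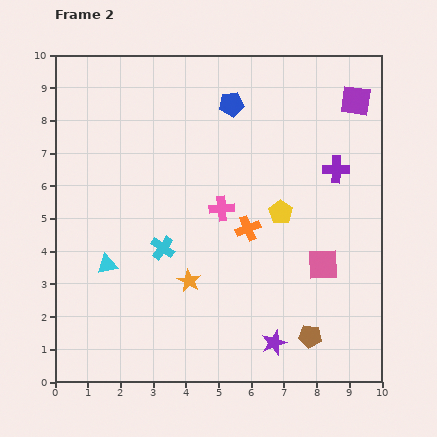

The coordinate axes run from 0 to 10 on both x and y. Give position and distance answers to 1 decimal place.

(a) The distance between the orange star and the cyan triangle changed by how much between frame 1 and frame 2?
-2.5

Distance in frame 1: 5.0. Distance in frame 2: 2.5.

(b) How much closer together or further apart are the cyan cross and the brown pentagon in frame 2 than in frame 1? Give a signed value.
+0.5

Distance in frame 1: 4.7. Distance in frame 2: 5.2.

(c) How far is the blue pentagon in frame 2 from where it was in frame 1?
0.9

The blue pentagon moved from (6.0, 9.2) to (5.4, 8.5), a distance of √(0.6² + 0.7²) ≈ 0.9.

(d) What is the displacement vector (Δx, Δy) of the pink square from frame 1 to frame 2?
(-0.9, 1.9)

The pink square was at (9.1, 1.7) in frame 1 and (8.2, 3.6) in frame 2.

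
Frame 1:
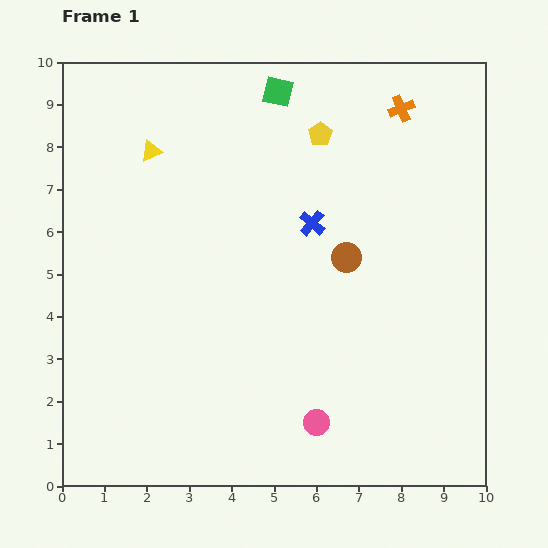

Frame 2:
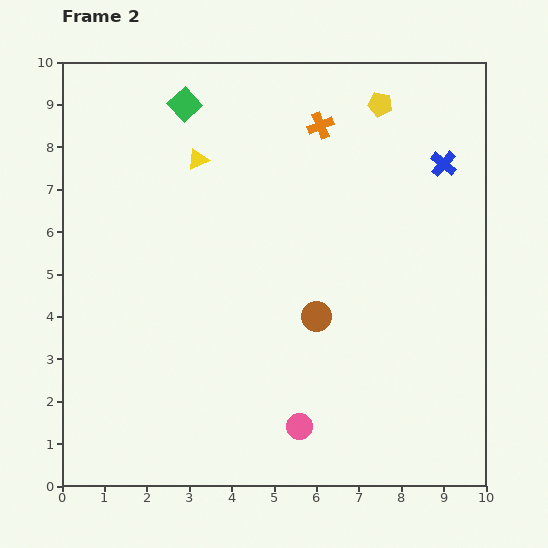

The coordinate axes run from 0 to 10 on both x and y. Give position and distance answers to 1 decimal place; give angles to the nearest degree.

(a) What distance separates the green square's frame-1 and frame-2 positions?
2.2

The green square moved from (5.1, 9.3) to (2.9, 9.0), a distance of √(2.2² + 0.3²) ≈ 2.2.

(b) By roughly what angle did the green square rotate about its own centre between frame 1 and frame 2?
35° clockwise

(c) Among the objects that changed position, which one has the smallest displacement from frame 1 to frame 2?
the pink circle

(moved 0.4)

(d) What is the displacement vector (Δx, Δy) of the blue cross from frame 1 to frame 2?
(3.1, 1.4)

The blue cross was at (5.9, 6.2) in frame 1 and (9.0, 7.6) in frame 2.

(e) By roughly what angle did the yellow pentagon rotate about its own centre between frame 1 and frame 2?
25° counter-clockwise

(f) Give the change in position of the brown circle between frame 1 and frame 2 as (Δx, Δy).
(-0.7, -1.4)

The brown circle was at (6.7, 5.4) in frame 1 and (6.0, 4.0) in frame 2.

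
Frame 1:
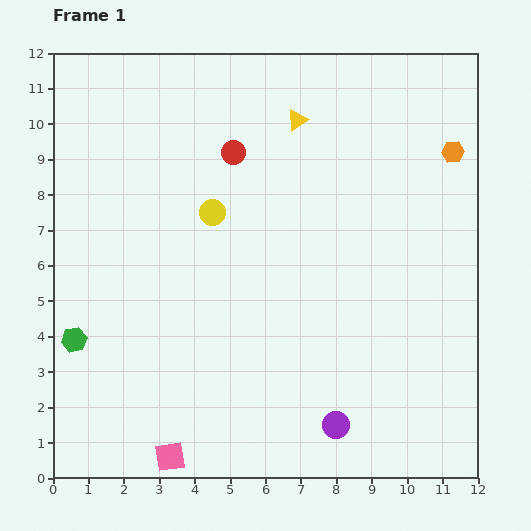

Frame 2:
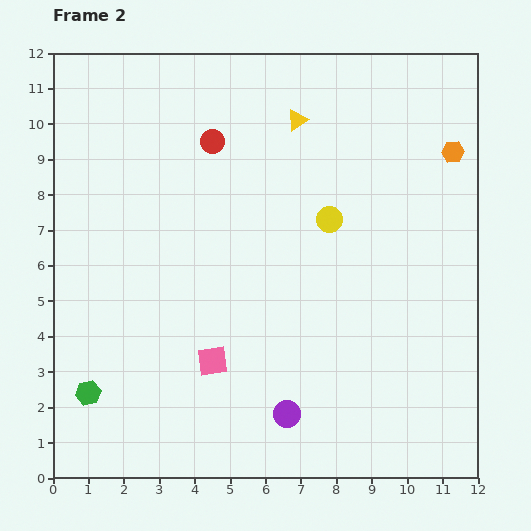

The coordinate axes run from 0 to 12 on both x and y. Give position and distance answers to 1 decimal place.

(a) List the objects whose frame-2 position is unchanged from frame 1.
the yellow triangle, the orange hexagon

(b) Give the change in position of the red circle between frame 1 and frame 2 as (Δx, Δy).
(-0.6, 0.3)

The red circle was at (5.1, 9.2) in frame 1 and (4.5, 9.5) in frame 2.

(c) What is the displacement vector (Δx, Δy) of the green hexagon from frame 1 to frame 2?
(0.4, -1.5)

The green hexagon was at (0.6, 3.9) in frame 1 and (1.0, 2.4) in frame 2.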